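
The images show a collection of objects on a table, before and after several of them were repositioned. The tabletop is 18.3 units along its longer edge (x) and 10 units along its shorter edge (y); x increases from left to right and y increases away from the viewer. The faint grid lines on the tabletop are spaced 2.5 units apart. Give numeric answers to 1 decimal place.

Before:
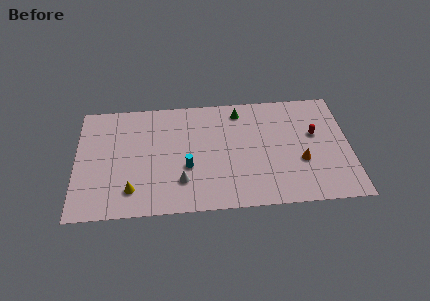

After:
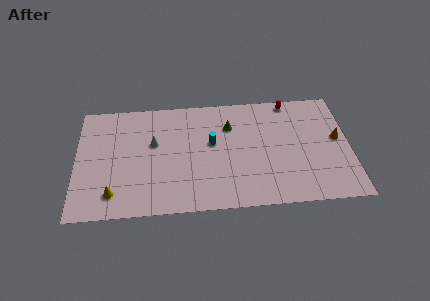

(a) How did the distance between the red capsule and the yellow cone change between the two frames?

+1.0

They were about 12.9 units apart before and 13.9 after — 1.0 units further apart.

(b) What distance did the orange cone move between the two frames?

3.1

The orange cone moved from about (15.0, 3.7) to (17.5, 5.5), a distance of √(2.5² + 1.8²) ≈ 3.1.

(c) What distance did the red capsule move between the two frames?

3.5

From (16.0, 6.0) to (14.4, 9.1), the red capsule covered √(1.6² + 3.1²) ≈ 3.5 units.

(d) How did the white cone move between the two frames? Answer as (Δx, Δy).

(-1.8, 3.5)

The white cone was at about (7.0, 2.6) and moved to about (5.2, 6.1).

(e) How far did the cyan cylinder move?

2.6

The cyan cylinder moved from about (7.4, 3.8) to (9.1, 5.8), a distance of √(1.7² + 2.0²) ≈ 2.6.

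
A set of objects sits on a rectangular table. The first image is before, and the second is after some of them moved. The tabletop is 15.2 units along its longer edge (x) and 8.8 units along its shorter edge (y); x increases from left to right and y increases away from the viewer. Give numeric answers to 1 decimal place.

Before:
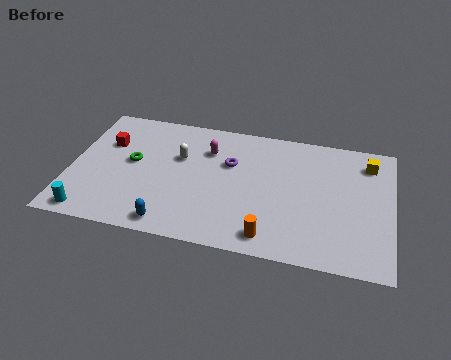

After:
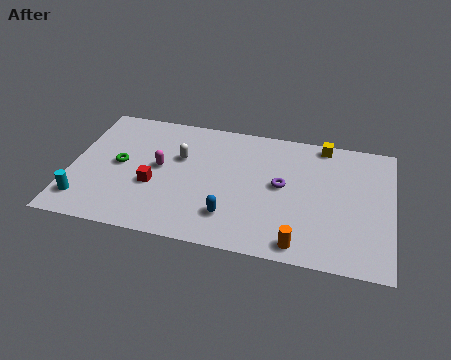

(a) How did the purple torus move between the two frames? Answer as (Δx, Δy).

(2.5, -1.0)

The purple torus started near (7.5, 5.7) and ended near (10.0, 4.7).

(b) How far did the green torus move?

0.7

The green torus was near (2.9, 4.8) before and (2.3, 4.5) after, so it travelled √(0.6² + 0.3²) ≈ 0.7 units.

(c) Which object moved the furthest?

the red cube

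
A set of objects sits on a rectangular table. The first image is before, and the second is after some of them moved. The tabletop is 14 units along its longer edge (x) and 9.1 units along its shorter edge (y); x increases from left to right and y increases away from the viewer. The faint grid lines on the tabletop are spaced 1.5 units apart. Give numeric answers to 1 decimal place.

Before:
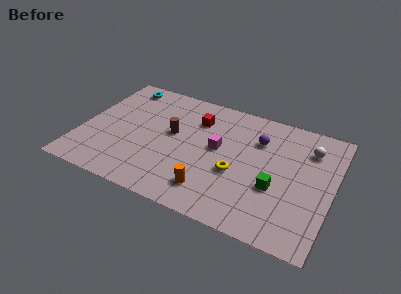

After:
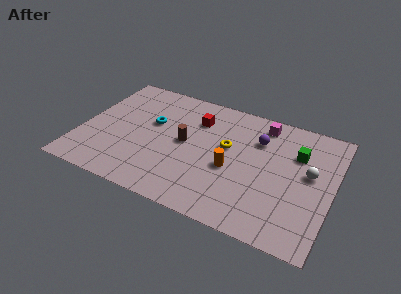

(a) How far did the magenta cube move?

3.6

The magenta cube was near (7.6, 5.0) before and (9.8, 7.8) after, so it travelled √(2.2² + 2.8²) ≈ 3.6 units.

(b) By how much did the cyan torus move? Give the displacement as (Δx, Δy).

(2.1, -2.4)

From the two frames, the cyan torus sits at roughly (1.7, 7.9) before and (3.8, 5.5) after.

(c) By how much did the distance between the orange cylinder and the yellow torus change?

-0.6

The distance was about 2.2 in the first image and 1.6 in the second, so they moved 0.6 units closer together.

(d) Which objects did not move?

the purple sphere and the red cube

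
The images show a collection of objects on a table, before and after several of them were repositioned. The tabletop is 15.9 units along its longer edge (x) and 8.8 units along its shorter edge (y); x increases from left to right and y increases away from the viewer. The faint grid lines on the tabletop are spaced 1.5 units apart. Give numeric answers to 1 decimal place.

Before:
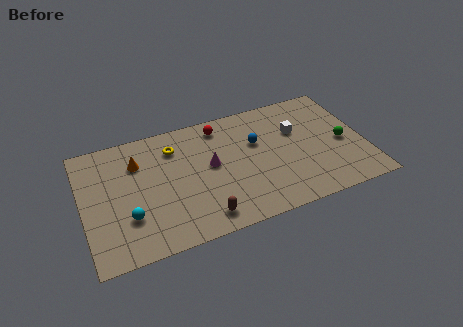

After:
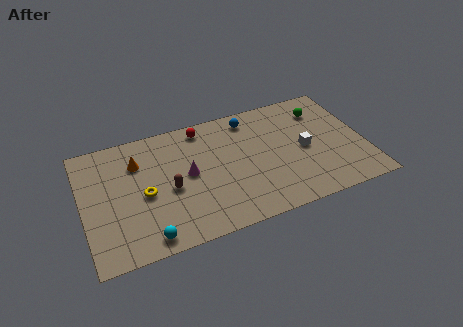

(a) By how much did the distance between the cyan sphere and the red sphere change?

+0.3

They were about 7.4 units apart before and 7.7 after — 0.3 units further apart.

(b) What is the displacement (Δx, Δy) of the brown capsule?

(-1.6, 2.6)

The brown capsule started near (6.4, 1.3) and ended near (4.8, 3.9).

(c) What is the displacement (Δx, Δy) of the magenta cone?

(-1.3, -0.2)

The magenta cone was at about (7.2, 4.8) and moved to about (5.9, 4.6).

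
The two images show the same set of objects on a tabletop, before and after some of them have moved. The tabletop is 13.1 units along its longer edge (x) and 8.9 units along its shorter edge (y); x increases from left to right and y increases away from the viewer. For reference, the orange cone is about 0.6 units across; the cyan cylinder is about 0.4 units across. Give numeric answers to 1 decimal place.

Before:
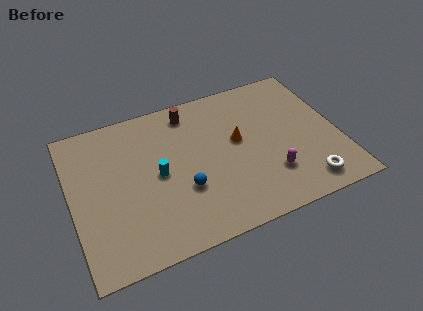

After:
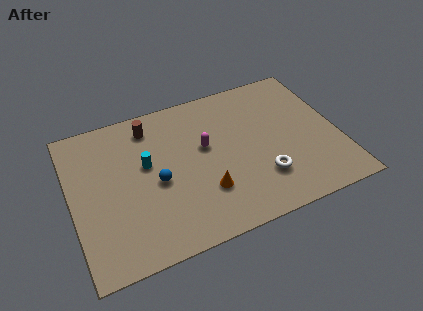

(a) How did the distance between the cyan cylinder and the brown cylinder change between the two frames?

-1.5

The distance was about 3.7 in the first image and 2.2 in the second, so they moved 1.5 units closer together.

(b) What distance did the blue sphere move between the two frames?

1.5

From (5.3, 3.1) to (4.1, 4.0), the blue sphere covered √(1.2² + 0.9²) ≈ 1.5 units.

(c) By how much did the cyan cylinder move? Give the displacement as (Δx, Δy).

(-0.5, 0.8)

The cyan cylinder started near (4.2, 4.4) and ended near (3.7, 5.2).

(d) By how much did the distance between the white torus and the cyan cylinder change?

-1.5

They were about 7.6 units apart before and 6.1 after — 1.5 units closer together.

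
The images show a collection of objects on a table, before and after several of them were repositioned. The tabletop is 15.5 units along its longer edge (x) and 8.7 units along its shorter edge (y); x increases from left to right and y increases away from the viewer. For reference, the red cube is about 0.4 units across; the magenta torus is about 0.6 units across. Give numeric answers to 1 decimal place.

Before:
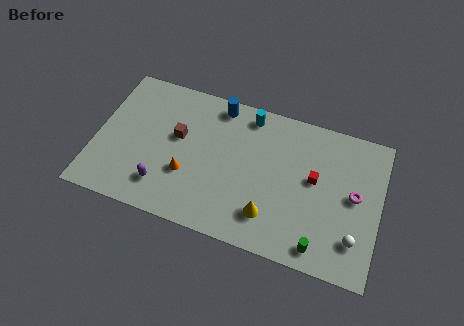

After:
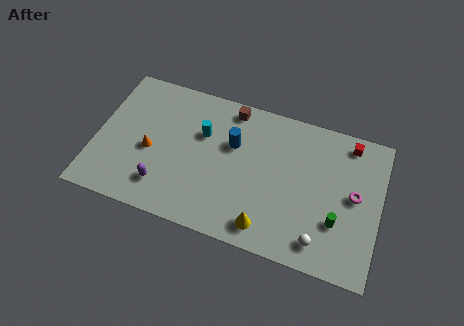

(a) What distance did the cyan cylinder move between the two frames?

3.1

The cyan cylinder moved from about (8.1, 7.6) to (5.7, 5.7), a distance of √(2.4² + 1.9²) ≈ 3.1.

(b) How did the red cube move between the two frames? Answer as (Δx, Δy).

(1.7, 2.7)

The red cube started near (11.9, 4.9) and ended near (13.6, 7.6).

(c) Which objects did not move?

the purple capsule and the magenta torus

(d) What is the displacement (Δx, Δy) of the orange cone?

(-2.1, 0.8)

The orange cone was at about (5.1, 3.0) and moved to about (3.0, 3.8).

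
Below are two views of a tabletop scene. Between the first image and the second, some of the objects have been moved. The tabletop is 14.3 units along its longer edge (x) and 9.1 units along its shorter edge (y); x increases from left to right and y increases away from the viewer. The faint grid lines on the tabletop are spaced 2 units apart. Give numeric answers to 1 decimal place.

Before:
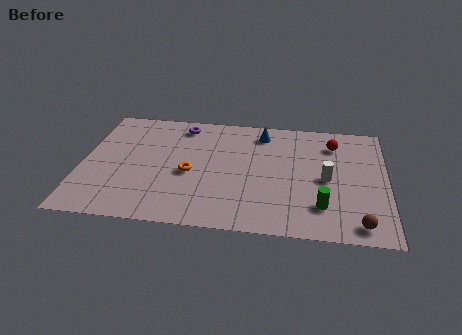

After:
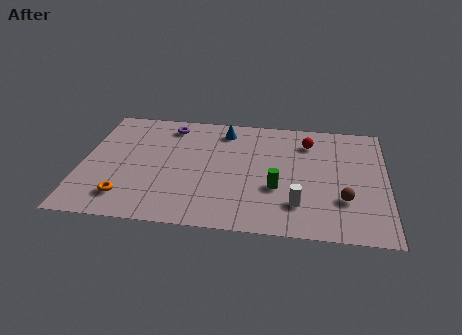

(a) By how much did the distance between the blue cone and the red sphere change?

+0.6

The distance was about 3.4 in the first image and 4.0 in the second, so they moved 0.6 units further apart.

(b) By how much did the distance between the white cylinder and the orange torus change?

+1.6

Before: roughly 6.4 units apart; after: 8.0. That's 1.6 units further apart.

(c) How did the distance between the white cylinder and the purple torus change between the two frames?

+0.6

Before: roughly 7.7 units apart; after: 8.3. That's 0.6 units further apart.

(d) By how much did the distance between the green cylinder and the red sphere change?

-0.9

They were about 4.9 units apart before and 4.0 after — 0.9 units closer together.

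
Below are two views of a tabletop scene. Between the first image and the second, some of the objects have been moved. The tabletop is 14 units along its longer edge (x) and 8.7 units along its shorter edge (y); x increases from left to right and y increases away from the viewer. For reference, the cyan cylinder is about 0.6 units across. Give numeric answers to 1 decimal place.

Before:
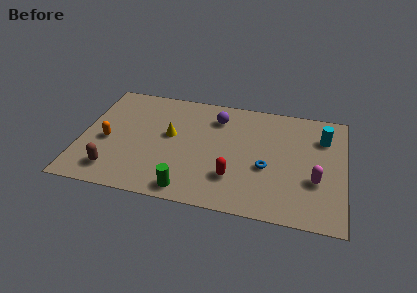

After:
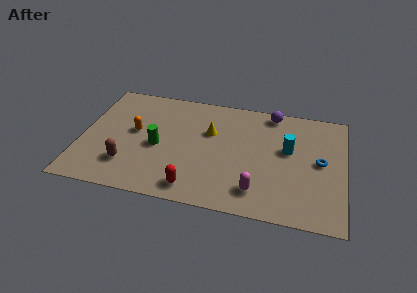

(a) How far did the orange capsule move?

1.7

The orange capsule moved from about (1.4, 3.8) to (2.8, 4.8), a distance of √(1.4² + 1.0²) ≈ 1.7.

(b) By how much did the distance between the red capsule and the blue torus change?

+5.3

They were about 2.0 units apart before and 7.3 after — 5.3 units further apart.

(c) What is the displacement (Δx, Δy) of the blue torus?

(2.8, 1.0)

The blue torus was at about (9.9, 3.5) and moved to about (12.7, 4.5).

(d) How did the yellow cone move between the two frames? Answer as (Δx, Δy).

(2.1, 0.7)

The yellow cone started near (4.7, 4.9) and ended near (6.8, 5.6).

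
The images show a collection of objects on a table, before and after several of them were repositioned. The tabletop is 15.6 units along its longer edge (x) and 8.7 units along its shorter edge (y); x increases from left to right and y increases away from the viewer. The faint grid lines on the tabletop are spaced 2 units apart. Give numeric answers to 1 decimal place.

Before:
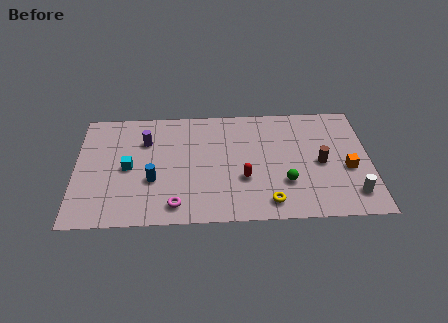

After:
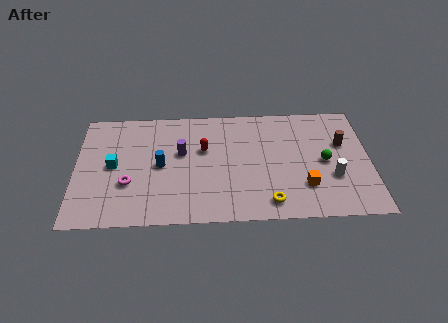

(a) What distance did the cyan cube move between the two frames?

0.8

The cyan cube moved from about (2.8, 4.2) to (2.0, 4.4), a distance of √(0.8² + 0.2²) ≈ 0.8.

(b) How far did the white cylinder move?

1.6

The white cylinder moved from about (14.6, 1.7) to (13.6, 3.0), a distance of √(1.0² + 1.3²) ≈ 1.6.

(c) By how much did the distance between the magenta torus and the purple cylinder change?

-1.6

The distance was about 5.2 in the first image and 3.6 in the second, so they moved 1.6 units closer together.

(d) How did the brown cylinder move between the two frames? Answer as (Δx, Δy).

(1.2, 1.4)

The brown cylinder started near (13.0, 4.1) and ended near (14.2, 5.5).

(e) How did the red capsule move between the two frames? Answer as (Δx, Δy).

(-2.1, 2.3)

The red capsule started near (8.9, 3.1) and ended near (6.8, 5.4).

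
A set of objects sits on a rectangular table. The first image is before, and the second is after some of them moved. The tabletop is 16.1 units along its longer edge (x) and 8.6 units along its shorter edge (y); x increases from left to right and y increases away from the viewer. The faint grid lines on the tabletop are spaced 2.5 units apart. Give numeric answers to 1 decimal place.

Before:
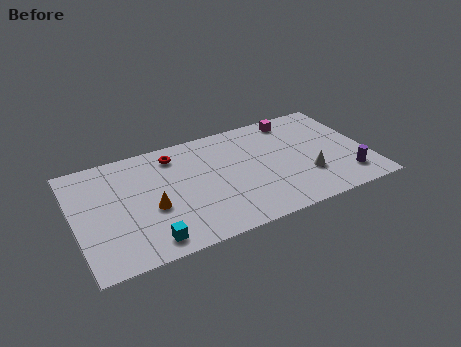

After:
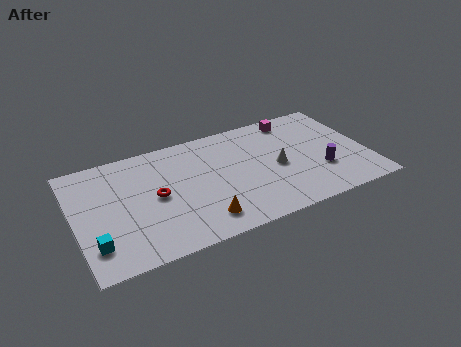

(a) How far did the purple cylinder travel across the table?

1.6

The purple cylinder moved from about (14.7, 1.8) to (13.4, 2.8), a distance of √(1.3² + 1.0²) ≈ 1.6.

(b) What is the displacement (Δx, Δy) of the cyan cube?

(-2.8, 0.8)

The cyan cube started near (3.7, 1.2) and ended near (0.9, 2.0).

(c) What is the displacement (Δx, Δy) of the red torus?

(-1.3, -2.8)

The red torus was at about (5.7, 7.1) and moved to about (4.4, 4.3).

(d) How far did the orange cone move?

3.1

The orange cone moved from about (4.1, 3.5) to (6.6, 1.6), a distance of √(2.5² + 1.9²) ≈ 3.1.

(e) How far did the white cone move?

2.0

The white cone moved from about (12.6, 2.7) to (11.1, 4.0), a distance of √(1.5² + 1.3²) ≈ 2.0.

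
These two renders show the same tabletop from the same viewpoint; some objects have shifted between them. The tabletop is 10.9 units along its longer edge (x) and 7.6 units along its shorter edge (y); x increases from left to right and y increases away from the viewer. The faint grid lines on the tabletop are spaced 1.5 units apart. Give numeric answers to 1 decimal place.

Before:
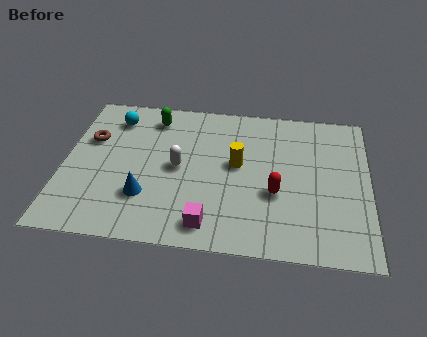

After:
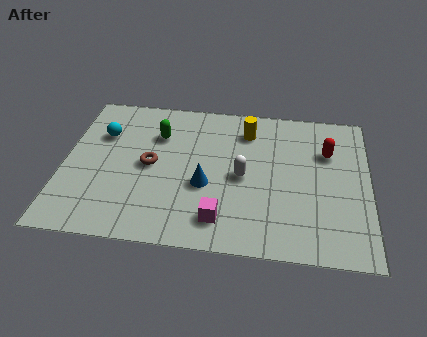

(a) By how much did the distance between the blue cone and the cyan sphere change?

+0.3

They were about 4.1 units apart before and 4.4 after — 0.3 units further apart.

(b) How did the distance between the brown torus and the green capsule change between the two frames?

-1.0

The distance was about 2.6 in the first image and 1.6 in the second, so they moved 1.0 units closer together.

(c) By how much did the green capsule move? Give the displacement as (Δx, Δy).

(0.2, -0.9)

The green capsule started near (3.1, 6.3) and ended near (3.3, 5.4).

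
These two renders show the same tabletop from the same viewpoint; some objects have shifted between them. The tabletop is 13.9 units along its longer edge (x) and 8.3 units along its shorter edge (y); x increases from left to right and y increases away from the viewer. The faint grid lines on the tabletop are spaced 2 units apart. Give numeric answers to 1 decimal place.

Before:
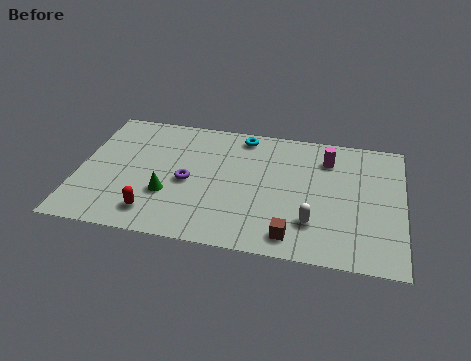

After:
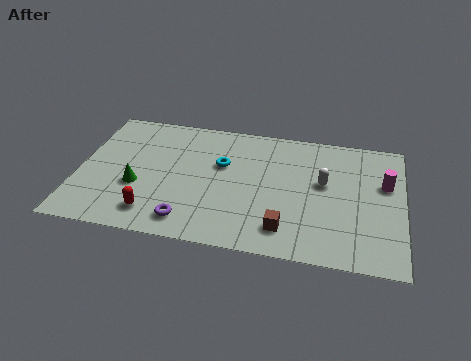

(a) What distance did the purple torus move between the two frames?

2.5

From (4.7, 3.8) to (4.9, 1.3), the purple torus covered √(0.2² + 2.5²) ≈ 2.5 units.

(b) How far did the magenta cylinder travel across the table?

2.8

The magenta cylinder moved from about (10.6, 6.4) to (13.1, 5.2), a distance of √(2.5² + 1.2²) ≈ 2.8.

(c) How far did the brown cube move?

0.5

From (9.3, 1.2) to (9.0, 1.6), the brown cube covered √(0.3² + 0.4²) ≈ 0.5 units.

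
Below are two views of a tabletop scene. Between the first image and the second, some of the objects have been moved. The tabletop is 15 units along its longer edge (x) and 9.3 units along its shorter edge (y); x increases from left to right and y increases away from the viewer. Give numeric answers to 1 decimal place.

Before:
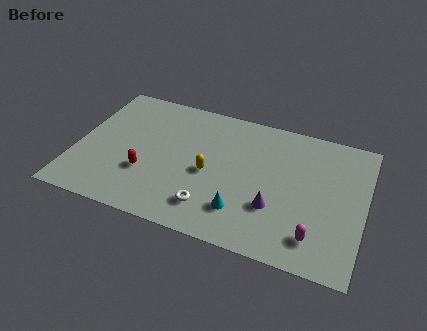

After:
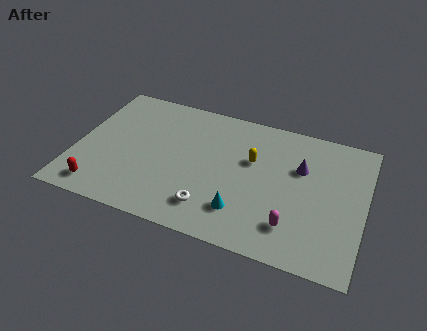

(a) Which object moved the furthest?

the purple cone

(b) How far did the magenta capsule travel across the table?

1.2

From (12.7, 1.8) to (11.5, 2.1), the magenta capsule covered √(1.2² + 0.3²) ≈ 1.2 units.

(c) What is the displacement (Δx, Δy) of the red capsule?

(-2.2, -1.8)

The red capsule was at about (3.8, 3.1) and moved to about (1.6, 1.3).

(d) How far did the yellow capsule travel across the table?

2.6

From (7.0, 4.2) to (9.1, 5.8), the yellow capsule covered √(2.1² + 1.6²) ≈ 2.6 units.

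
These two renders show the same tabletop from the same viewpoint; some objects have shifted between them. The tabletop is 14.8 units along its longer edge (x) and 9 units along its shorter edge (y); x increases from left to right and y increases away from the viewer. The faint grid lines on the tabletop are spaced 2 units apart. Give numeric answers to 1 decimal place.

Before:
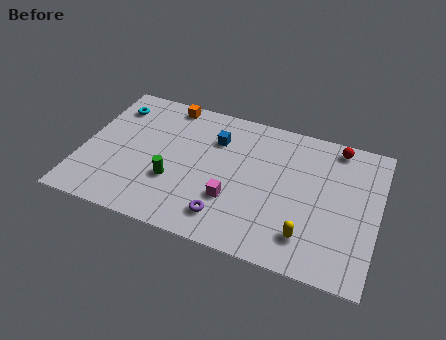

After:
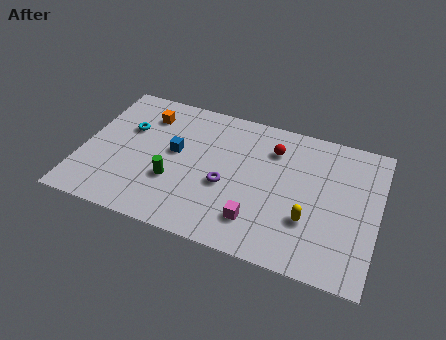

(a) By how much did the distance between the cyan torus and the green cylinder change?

-1.6

Before: roughly 5.3 units apart; after: 3.7. That's 1.6 units closer together.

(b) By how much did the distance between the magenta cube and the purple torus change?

+1.2

They were about 1.2 units apart before and 2.4 after — 1.2 units further apart.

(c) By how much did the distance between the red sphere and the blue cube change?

-1.1

The distance was about 6.2 in the first image and 5.1 in the second, so they moved 1.1 units closer together.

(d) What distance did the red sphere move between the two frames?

3.3

The red sphere moved from about (12.5, 8.0) to (9.4, 6.8), a distance of √(3.1² + 1.2²) ≈ 3.3.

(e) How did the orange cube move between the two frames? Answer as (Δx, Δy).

(-1.0, -1.1)

The orange cube was at about (3.9, 8.1) and moved to about (2.9, 7.0).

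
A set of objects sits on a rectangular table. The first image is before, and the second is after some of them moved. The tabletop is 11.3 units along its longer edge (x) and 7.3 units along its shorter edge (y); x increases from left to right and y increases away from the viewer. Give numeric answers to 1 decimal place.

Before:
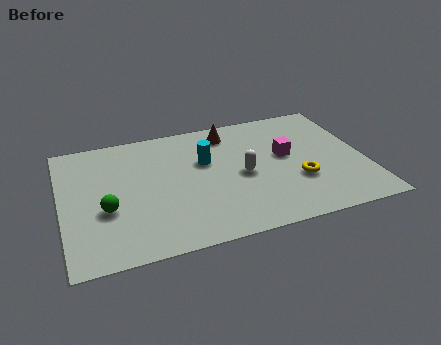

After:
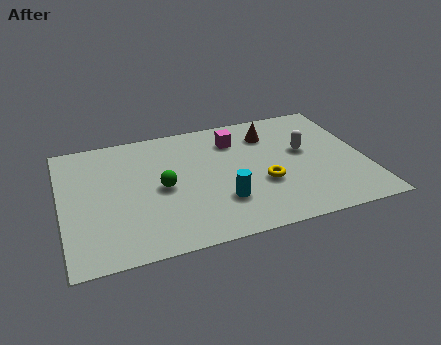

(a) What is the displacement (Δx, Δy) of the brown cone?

(1.5, -0.5)

The brown cone was at about (6.4, 6.1) and moved to about (7.9, 5.6).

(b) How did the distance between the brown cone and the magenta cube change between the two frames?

-1.5

Before: roughly 2.8 units apart; after: 1.3. That's 1.5 units closer together.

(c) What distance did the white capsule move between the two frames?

2.5

The white capsule was near (6.7, 3.4) before and (9.1, 4.2) after, so it travelled √(2.4² + 0.8²) ≈ 2.5 units.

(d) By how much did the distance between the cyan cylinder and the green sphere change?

-1.7

The distance was about 4.2 in the first image and 2.5 in the second, so they moved 1.7 units closer together.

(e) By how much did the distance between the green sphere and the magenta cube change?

-3.3

They were about 6.9 units apart before and 3.6 after — 3.3 units closer together.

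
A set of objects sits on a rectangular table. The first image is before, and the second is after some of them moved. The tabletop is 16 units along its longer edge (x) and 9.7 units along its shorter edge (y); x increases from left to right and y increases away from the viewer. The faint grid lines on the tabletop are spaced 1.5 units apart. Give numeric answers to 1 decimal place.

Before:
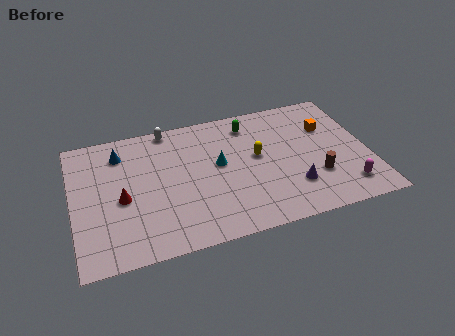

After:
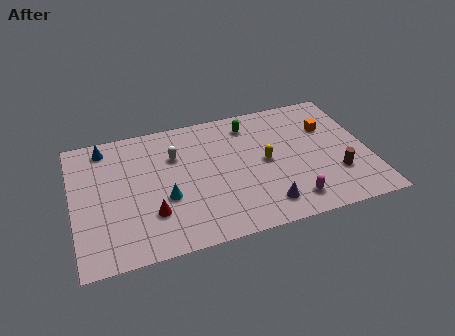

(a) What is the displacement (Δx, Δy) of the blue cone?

(-0.8, 0.7)

The blue cone was at about (2.7, 7.7) and moved to about (1.9, 8.4).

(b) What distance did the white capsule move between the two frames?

2.2

The white capsule moved from about (5.4, 8.9) to (5.6, 6.7), a distance of √(0.2² + 2.2²) ≈ 2.2.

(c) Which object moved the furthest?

the cyan cone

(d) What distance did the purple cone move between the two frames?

1.8

From (11.7, 2.6) to (10.1, 1.7), the purple cone covered √(1.6² + 0.9²) ≈ 1.8 units.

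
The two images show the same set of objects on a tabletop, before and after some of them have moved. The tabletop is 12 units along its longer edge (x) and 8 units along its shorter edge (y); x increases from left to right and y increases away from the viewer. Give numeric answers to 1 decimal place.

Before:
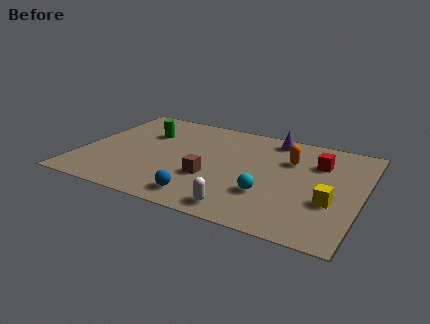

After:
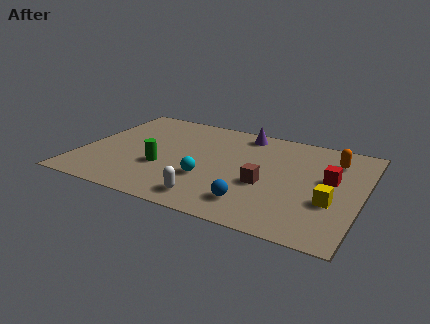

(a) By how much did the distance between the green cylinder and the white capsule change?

-3.7

The distance was about 6.6 in the first image and 2.9 in the second, so they moved 3.7 units closer together.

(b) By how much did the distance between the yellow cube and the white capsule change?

+1.2

They were about 4.0 units apart before and 5.2 after — 1.2 units further apart.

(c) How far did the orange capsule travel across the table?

1.9

The orange capsule moved from about (8.8, 5.5) to (10.6, 6.2), a distance of √(1.8² + 0.7²) ≈ 1.9.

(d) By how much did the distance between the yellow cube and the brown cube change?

-2.3

They were about 5.1 units apart before and 2.8 after — 2.3 units closer together.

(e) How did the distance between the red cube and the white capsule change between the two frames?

+0.4

They were about 5.4 units apart before and 5.8 after — 0.4 units further apart.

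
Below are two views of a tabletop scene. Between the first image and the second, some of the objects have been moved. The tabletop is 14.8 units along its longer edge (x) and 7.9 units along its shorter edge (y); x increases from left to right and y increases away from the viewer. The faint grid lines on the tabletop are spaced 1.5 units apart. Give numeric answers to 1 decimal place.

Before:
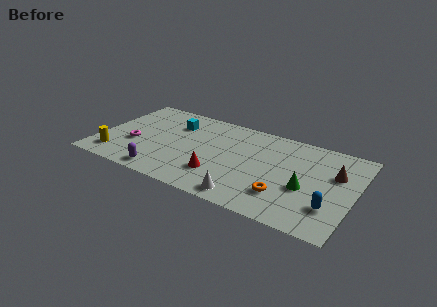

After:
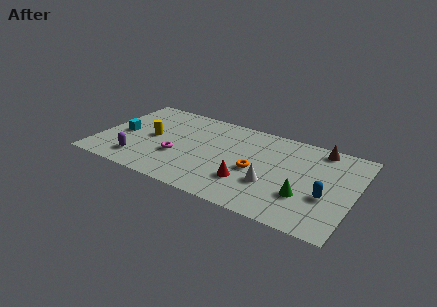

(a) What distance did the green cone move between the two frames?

0.7

From (12.1, 3.2) to (12.1, 2.5), the green cone covered √(0.0² + 0.7²) ≈ 0.7 units.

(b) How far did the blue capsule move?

0.9

The blue capsule moved from about (13.6, 2.2) to (13.3, 3.0), a distance of √(0.3² + 0.8²) ≈ 0.9.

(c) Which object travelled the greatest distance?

the cyan cube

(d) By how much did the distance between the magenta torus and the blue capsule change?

-2.9

They were about 11.5 units apart before and 8.6 after — 2.9 units closer together.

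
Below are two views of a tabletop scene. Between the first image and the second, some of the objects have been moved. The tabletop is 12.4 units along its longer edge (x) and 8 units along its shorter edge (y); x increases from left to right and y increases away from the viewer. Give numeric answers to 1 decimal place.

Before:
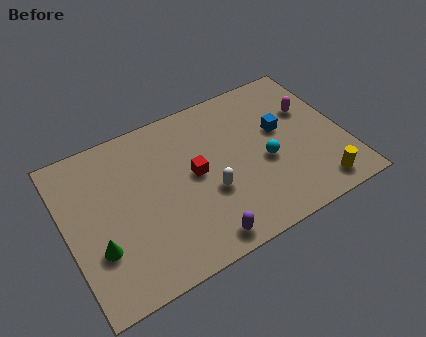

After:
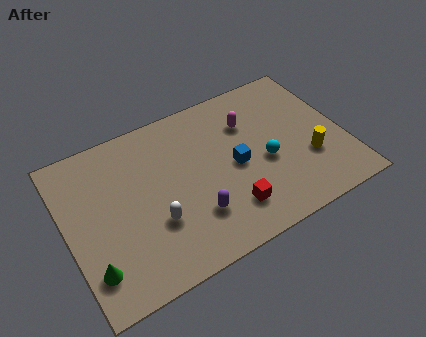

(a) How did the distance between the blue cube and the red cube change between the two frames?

-1.9

They were about 4.0 units apart before and 2.1 after — 1.9 units closer together.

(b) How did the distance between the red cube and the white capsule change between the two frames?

+2.0

Before: roughly 1.3 units apart; after: 3.3. That's 2.0 units further apart.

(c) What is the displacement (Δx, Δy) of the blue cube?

(-2.2, -0.9)

The blue cube was at about (9.7, 4.7) and moved to about (7.5, 3.8).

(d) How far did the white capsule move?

2.5

The white capsule was near (6.2, 3.0) before and (3.7, 2.7) after, so it travelled √(2.5² + 0.3²) ≈ 2.5 units.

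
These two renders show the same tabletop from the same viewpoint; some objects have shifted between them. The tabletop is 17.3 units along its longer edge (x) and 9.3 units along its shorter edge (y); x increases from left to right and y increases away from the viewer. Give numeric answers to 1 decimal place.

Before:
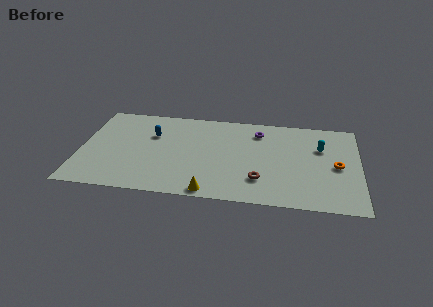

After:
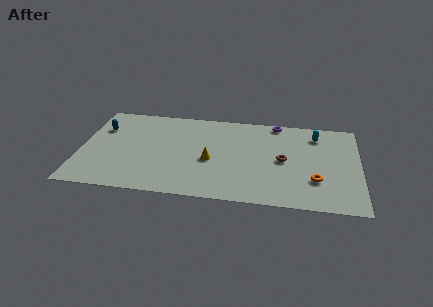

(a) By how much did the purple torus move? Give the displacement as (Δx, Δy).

(1.1, 1.1)

The purple torus was at about (11.0, 7.4) and moved to about (12.1, 8.5).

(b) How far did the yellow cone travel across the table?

3.2

The yellow cone was near (8.2, 0.8) before and (8.1, 4.0) after, so it travelled √(0.1² + 3.2²) ≈ 3.2 units.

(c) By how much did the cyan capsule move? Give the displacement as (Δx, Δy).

(-0.3, 1.3)

The cyan capsule started near (14.9, 6.2) and ended near (14.6, 7.5).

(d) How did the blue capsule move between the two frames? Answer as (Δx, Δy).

(-3.2, 0.3)

The blue capsule started near (4.4, 6.2) and ended near (1.2, 6.5).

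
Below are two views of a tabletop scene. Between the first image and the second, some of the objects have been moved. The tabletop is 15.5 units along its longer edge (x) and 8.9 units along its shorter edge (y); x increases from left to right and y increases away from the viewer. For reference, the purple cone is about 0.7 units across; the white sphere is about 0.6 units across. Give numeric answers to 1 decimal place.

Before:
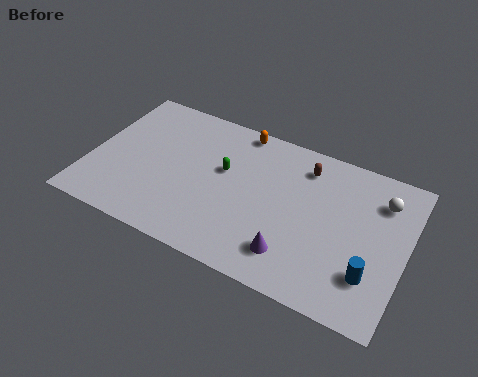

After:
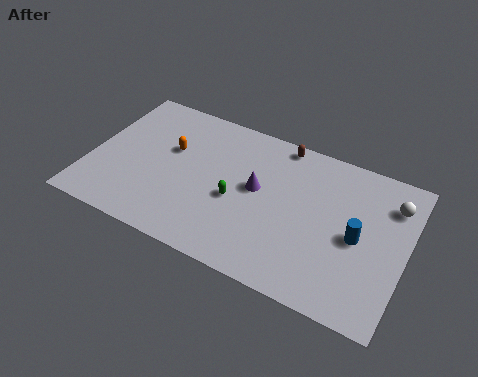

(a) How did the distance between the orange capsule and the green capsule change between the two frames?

+1.1

They were about 2.8 units apart before and 3.9 after — 1.1 units further apart.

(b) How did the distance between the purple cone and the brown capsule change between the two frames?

-2.0

Before: roughly 5.3 units apart; after: 3.3. That's 2.0 units closer together.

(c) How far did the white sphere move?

0.5

The white sphere was near (14.1, 6.8) before and (14.6, 6.8) after, so it travelled √(0.5² + 0.0²) ≈ 0.5 units.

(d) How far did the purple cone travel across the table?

3.7

The purple cone was near (10.3, 1.9) before and (8.2, 4.9) after, so it travelled √(2.1² + 3.0²) ≈ 3.7 units.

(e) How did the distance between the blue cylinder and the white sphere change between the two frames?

-1.4

Before: roughly 4.4 units apart; after: 3.0. That's 1.4 units closer together.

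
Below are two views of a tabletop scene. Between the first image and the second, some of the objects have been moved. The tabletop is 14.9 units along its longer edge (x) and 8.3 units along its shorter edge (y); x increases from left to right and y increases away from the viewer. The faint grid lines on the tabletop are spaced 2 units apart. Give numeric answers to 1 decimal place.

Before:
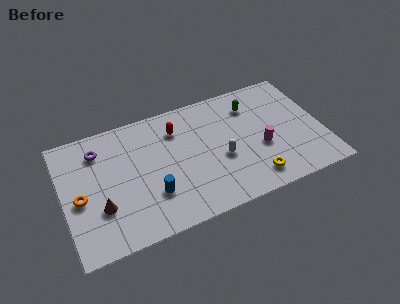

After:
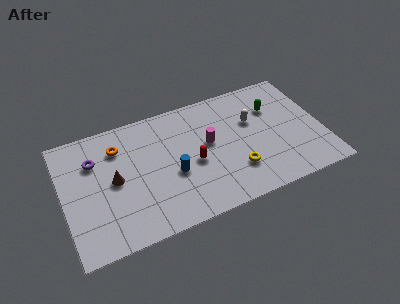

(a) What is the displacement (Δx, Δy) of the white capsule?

(2.0, 1.9)

The white capsule was at about (9.0, 3.4) and moved to about (11.0, 5.3).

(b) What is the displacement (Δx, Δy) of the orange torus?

(2.4, 2.6)

The orange torus was at about (0.9, 3.7) and moved to about (3.3, 6.3).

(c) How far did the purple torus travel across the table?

0.7

From (2.2, 6.5) to (1.9, 5.9), the purple torus covered √(0.3² + 0.6²) ≈ 0.7 units.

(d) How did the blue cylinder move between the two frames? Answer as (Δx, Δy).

(1.3, 0.9)

The blue cylinder was at about (4.9, 2.5) and moved to about (6.2, 3.4).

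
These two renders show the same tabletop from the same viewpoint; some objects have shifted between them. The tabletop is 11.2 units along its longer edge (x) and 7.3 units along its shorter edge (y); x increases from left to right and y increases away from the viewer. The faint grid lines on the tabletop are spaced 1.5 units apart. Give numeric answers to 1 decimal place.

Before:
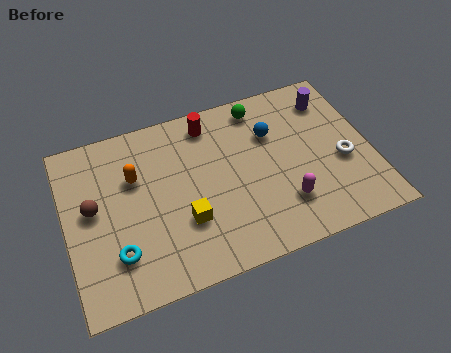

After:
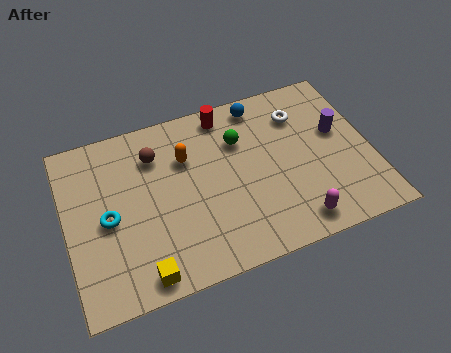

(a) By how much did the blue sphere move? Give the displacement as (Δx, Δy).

(-0.3, 1.4)

The blue sphere started near (7.7, 5.0) and ended near (7.4, 6.4).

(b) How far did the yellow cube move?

2.3

The yellow cube was near (4.2, 2.4) before and (2.5, 0.8) after, so it travelled √(1.7² + 1.6²) ≈ 2.3 units.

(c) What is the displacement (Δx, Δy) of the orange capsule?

(1.9, 0.2)

From the two frames, the orange capsule sits at roughly (2.6, 4.8) before and (4.5, 5.0) after.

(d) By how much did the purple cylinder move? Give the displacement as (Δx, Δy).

(0.1, -1.5)

The purple cylinder was at about (10.0, 5.8) and moved to about (10.1, 4.3).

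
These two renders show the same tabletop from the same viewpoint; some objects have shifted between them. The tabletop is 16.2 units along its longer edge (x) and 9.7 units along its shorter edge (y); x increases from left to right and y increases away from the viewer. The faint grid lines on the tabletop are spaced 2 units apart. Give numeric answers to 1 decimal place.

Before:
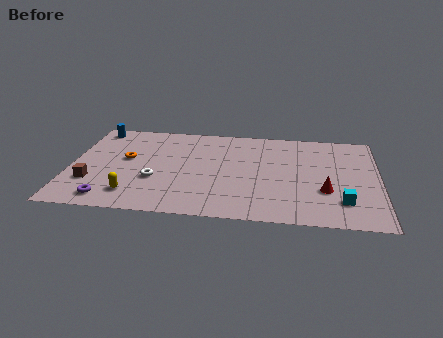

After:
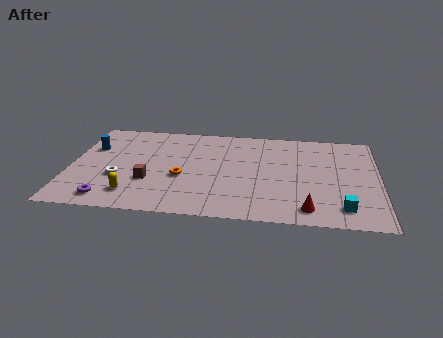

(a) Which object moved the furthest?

the orange torus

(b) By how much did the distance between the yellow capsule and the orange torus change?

-0.4

Before: roughly 3.6 units apart; after: 3.2. That's 0.4 units closer together.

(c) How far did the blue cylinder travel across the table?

2.1

From (1.1, 8.6) to (1.0, 6.5), the blue cylinder covered √(0.1² + 2.1²) ≈ 2.1 units.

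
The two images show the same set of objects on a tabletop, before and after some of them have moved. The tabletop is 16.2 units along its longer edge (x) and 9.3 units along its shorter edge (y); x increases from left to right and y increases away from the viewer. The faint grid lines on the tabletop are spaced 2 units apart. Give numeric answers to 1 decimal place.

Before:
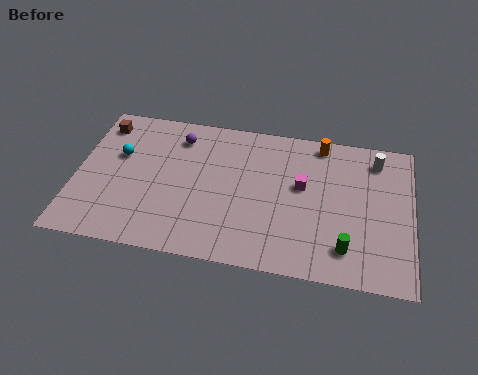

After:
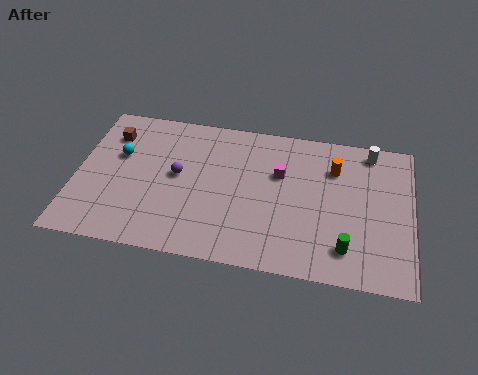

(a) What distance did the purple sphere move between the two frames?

2.5

The purple sphere was near (4.8, 7.5) before and (4.9, 5.0) after, so it travelled √(0.1² + 2.5²) ≈ 2.5 units.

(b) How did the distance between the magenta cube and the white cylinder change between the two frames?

+0.6

They were about 4.2 units apart before and 4.8 after — 0.6 units further apart.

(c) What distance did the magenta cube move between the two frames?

1.3

From (10.9, 5.4) to (9.8, 6.0), the magenta cube covered √(1.1² + 0.6²) ≈ 1.3 units.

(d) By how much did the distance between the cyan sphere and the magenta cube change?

-1.1

Before: roughly 8.9 units apart; after: 7.8. That's 1.1 units closer together.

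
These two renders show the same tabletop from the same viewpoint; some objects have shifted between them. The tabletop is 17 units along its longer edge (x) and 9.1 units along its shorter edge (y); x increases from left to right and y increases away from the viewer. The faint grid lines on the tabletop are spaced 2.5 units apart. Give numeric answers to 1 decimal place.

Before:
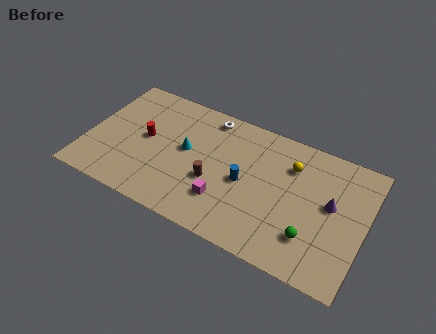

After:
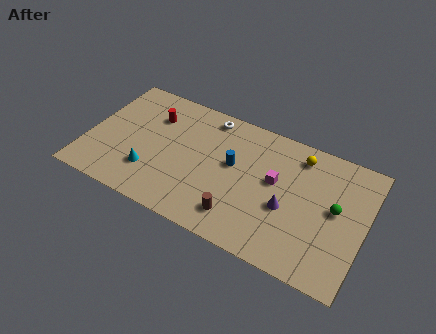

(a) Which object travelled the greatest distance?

the magenta cube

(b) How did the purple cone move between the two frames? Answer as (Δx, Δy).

(-2.5, -1.4)

The purple cone was at about (14.9, 5.1) and moved to about (12.4, 3.7).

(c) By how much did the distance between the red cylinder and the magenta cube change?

+2.2

The distance was about 5.7 in the first image and 7.9 in the second, so they moved 2.2 units further apart.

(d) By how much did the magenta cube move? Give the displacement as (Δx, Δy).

(2.8, 2.7)

From the two frames, the magenta cube sits at roughly (8.7, 2.5) before and (11.5, 5.2) after.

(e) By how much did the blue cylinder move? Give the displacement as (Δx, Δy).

(-0.8, 0.9)

From the two frames, the blue cylinder sits at roughly (9.7, 4.3) before and (8.9, 5.2) after.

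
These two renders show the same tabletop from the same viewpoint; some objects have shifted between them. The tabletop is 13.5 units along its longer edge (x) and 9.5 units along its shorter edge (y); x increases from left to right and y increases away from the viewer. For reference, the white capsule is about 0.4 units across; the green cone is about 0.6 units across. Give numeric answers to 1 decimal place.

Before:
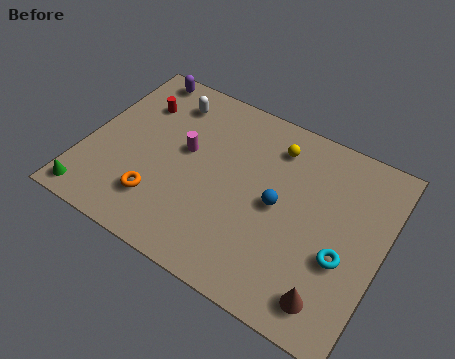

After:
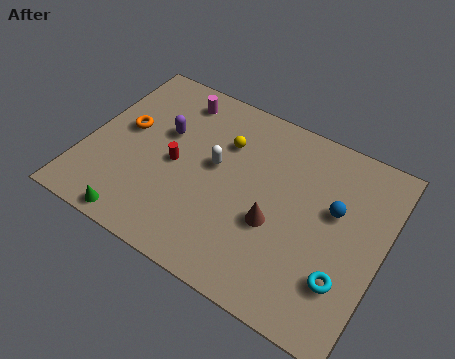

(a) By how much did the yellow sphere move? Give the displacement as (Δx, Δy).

(-2.2, -0.9)

From the two frames, the yellow sphere sits at roughly (8.2, 7.6) before and (6.0, 6.7) after.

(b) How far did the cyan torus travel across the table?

1.0

From (11.9, 3.6) to (12.1, 2.6), the cyan torus covered √(0.2² + 1.0²) ≈ 1.0 units.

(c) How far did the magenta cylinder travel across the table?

2.8

The magenta cylinder moved from about (4.4, 5.4) to (3.5, 8.0), a distance of √(0.9² + 2.6²) ≈ 2.8.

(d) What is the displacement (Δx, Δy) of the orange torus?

(-2.1, 3.0)

From the two frames, the orange torus sits at roughly (3.7, 2.3) before and (1.6, 5.3) after.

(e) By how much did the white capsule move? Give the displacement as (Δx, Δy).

(2.6, -2.4)

The white capsule started near (3.2, 7.7) and ended near (5.8, 5.3).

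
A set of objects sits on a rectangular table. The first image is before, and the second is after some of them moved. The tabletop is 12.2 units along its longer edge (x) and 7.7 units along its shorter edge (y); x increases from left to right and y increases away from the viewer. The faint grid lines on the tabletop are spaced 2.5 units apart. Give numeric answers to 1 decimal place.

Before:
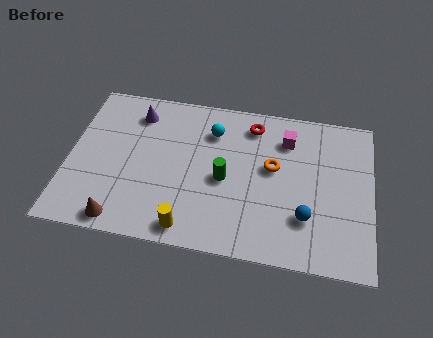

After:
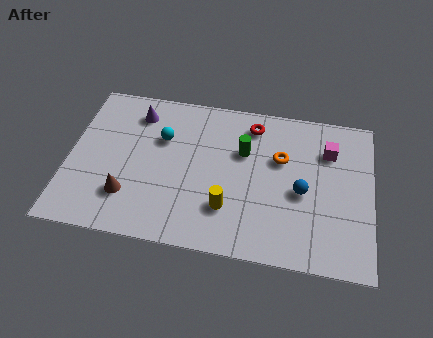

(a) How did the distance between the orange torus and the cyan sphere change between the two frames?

+1.9

Before: roughly 2.9 units apart; after: 4.8. That's 1.9 units further apart.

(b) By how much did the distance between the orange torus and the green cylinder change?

-0.6

They were about 2.1 units apart before and 1.5 after — 0.6 units closer together.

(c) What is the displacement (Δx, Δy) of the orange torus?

(0.3, 0.5)

From the two frames, the orange torus sits at roughly (8.2, 4.4) before and (8.5, 4.9) after.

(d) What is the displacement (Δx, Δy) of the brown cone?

(0.2, 1.2)

The brown cone started near (2.3, 0.8) and ended near (2.5, 2.0).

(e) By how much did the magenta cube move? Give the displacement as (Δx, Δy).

(1.7, -0.3)

The magenta cube started near (8.7, 5.9) and ended near (10.4, 5.6).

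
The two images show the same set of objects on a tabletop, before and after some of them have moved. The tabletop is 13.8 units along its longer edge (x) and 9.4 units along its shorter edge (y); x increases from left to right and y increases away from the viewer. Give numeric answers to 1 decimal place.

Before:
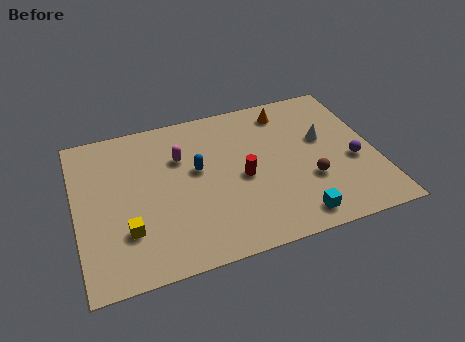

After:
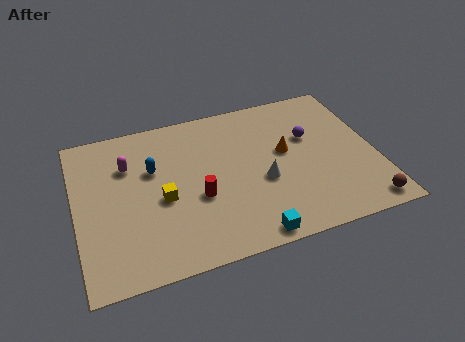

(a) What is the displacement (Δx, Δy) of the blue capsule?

(-2.0, 0.6)

The blue capsule was at about (5.6, 5.4) and moved to about (3.6, 6.0).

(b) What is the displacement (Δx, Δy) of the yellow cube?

(1.7, 1.4)

The yellow cube started near (2.2, 2.7) and ended near (3.9, 4.1).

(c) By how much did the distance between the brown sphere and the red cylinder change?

+4.7

Before: roughly 3.2 units apart; after: 7.9. That's 4.7 units further apart.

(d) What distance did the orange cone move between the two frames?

2.6

From (10.0, 7.9) to (9.7, 5.3), the orange cone covered √(0.3² + 2.6²) ≈ 2.6 units.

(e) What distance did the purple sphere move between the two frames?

2.8

The purple sphere moved from about (12.7, 3.8) to (10.9, 5.9), a distance of √(1.8² + 2.1²) ≈ 2.8.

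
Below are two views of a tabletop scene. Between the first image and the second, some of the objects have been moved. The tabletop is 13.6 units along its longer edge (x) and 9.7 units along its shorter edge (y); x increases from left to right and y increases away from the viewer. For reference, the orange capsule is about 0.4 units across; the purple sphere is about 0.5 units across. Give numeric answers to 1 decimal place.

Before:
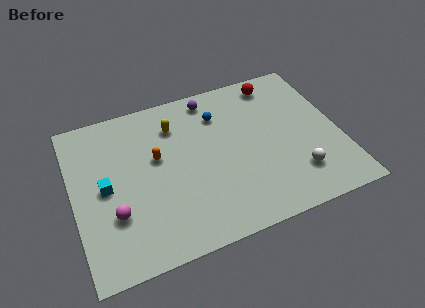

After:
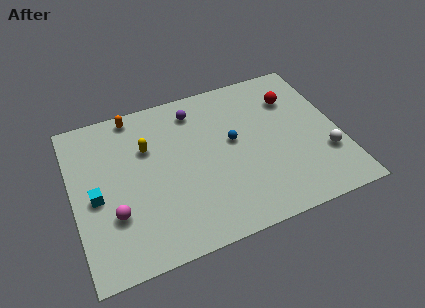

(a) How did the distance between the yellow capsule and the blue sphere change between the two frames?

+2.1

The distance was about 2.3 in the first image and 4.4 in the second, so they moved 2.1 units further apart.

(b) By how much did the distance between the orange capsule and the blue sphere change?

+2.1

The distance was about 3.8 in the first image and 5.9 in the second, so they moved 2.1 units further apart.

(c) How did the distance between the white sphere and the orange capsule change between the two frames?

+3.4

The distance was about 7.6 in the first image and 11.0 in the second, so they moved 3.4 units further apart.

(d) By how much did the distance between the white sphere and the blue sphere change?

-0.9

They were about 6.0 units apart before and 5.1 after — 0.9 units closer together.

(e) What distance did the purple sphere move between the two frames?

1.0

The purple sphere was near (7.4, 8.5) before and (6.5, 8.0) after, so it travelled √(0.9² + 0.5²) ≈ 1.0 units.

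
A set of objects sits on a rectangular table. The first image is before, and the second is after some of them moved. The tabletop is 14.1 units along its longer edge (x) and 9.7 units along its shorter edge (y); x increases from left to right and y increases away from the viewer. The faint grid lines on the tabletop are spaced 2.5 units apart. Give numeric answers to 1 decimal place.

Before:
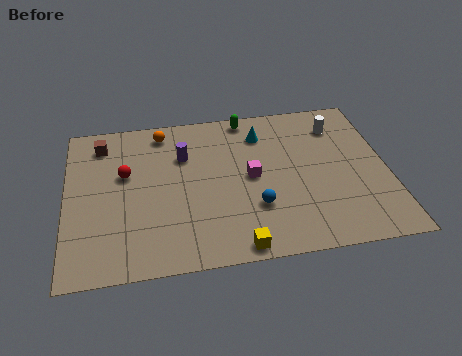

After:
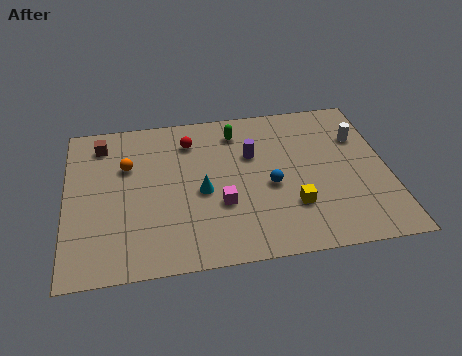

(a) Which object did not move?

the brown cube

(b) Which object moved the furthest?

the cyan cone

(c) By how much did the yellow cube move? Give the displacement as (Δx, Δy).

(2.5, 2.0)

The yellow cube started near (7.3, 0.8) and ended near (9.8, 2.8).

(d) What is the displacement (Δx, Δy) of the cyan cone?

(-2.8, -3.3)

From the two frames, the cyan cone sits at roughly (8.7, 7.6) before and (5.9, 4.3) after.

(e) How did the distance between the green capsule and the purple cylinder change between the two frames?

-1.9

Before: roughly 3.6 units apart; after: 1.7. That's 1.9 units closer together.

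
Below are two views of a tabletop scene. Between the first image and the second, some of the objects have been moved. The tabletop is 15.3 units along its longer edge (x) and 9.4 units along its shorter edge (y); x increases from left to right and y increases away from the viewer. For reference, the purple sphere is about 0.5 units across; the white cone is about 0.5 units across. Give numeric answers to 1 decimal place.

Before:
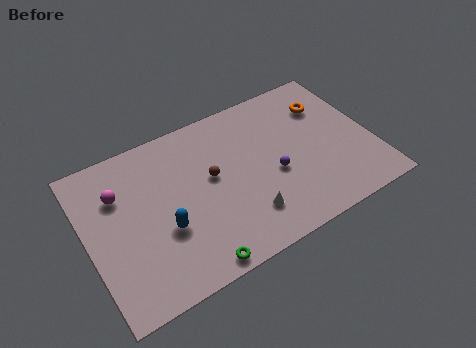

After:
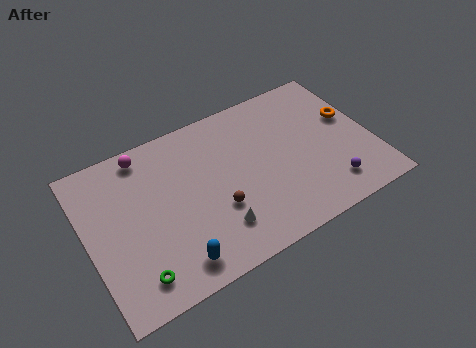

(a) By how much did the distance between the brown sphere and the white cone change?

-2.3

They were about 3.4 units apart before and 1.1 after — 2.3 units closer together.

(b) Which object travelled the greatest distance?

the purple sphere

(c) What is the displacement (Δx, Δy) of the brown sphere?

(0.0, -2.0)

The brown sphere was at about (6.7, 5.3) and moved to about (6.7, 3.3).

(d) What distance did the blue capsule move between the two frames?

2.1

The blue capsule was near (3.9, 3.5) before and (4.1, 1.4) after, so it travelled √(0.2² + 2.1²) ≈ 2.1 units.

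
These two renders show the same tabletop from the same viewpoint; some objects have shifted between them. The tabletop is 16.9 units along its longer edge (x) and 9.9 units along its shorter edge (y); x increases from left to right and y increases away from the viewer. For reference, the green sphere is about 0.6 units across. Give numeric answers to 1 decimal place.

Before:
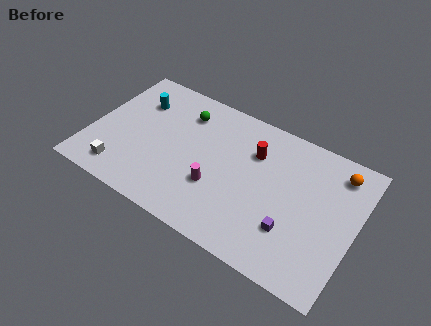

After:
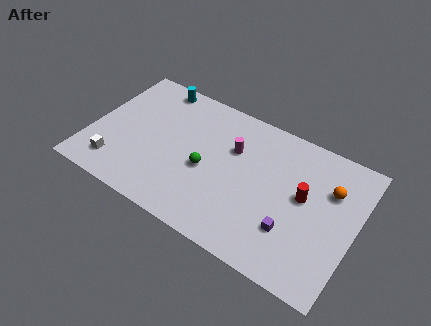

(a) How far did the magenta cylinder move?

3.3

From (8.3, 3.4) to (8.9, 6.6), the magenta cylinder covered √(0.6² + 3.2²) ≈ 3.3 units.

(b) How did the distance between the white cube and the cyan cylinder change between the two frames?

+1.5

They were about 5.6 units apart before and 7.1 after — 1.5 units further apart.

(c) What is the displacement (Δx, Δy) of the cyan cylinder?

(0.9, 1.7)

The cyan cylinder started near (2.5, 7.2) and ended near (3.4, 8.9).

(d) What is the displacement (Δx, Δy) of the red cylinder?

(3.4, -1.5)

The red cylinder started near (10.2, 7.0) and ended near (13.6, 5.5).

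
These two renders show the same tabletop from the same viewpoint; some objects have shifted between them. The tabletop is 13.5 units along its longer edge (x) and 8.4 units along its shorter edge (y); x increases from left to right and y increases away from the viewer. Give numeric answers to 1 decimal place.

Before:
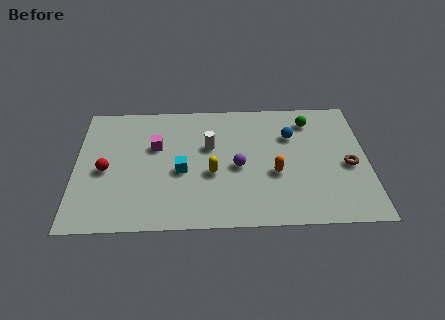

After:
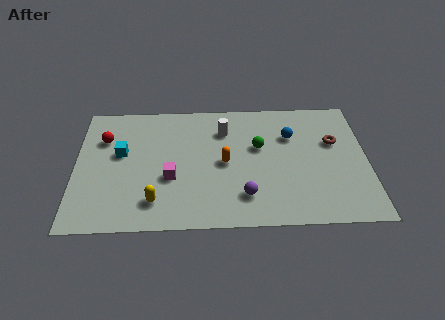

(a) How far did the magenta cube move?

2.2

The magenta cube moved from about (3.7, 5.3) to (4.4, 3.2), a distance of √(0.7² + 2.1²) ≈ 2.2.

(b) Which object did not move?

the blue sphere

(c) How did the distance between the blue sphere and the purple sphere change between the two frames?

+1.3

The distance was about 3.2 in the first image and 4.5 in the second, so they moved 1.3 units further apart.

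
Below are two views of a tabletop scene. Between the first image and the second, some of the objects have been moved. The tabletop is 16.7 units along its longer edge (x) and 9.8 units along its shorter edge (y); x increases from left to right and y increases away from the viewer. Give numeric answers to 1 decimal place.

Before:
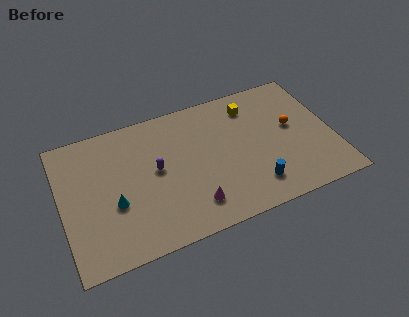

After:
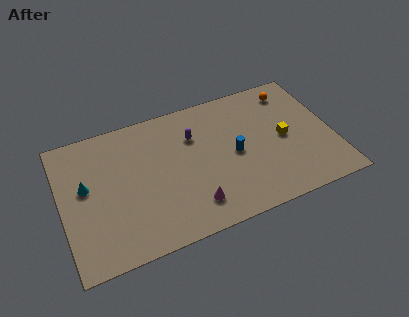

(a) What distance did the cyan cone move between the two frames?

2.4

From (3.1, 3.8) to (1.5, 5.6), the cyan cone covered √(1.6² + 1.8²) ≈ 2.4 units.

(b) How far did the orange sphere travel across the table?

2.7

The orange sphere moved from about (14.3, 5.5) to (14.6, 8.2), a distance of √(0.3² + 2.7²) ≈ 2.7.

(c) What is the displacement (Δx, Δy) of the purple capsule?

(2.5, 1.6)

From the two frames, the purple capsule sits at roughly (5.8, 5.3) before and (8.3, 6.9) after.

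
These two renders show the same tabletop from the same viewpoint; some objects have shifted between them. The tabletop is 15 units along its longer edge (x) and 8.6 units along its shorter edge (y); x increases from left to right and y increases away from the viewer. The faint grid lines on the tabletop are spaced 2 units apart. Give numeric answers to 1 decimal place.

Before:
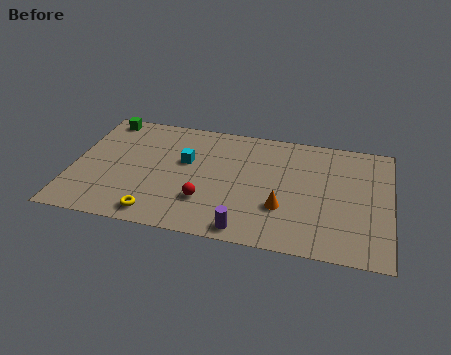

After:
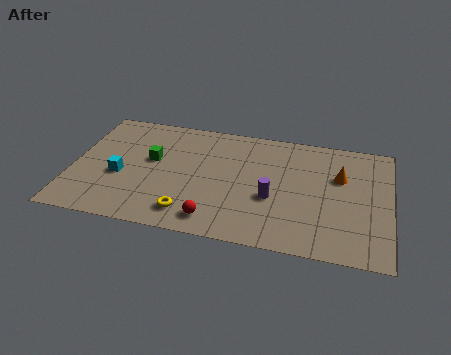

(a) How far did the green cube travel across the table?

3.7

From (1.2, 7.7) to (3.7, 5.0), the green cube covered √(2.5² + 2.7²) ≈ 3.7 units.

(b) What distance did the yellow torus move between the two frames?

1.6

The yellow torus was near (4.2, 1.1) before and (5.7, 1.5) after, so it travelled √(1.5² + 0.4²) ≈ 1.6 units.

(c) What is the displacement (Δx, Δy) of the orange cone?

(2.6, 2.8)

From the two frames, the orange cone sits at roughly (10.0, 2.8) before and (12.6, 5.6) after.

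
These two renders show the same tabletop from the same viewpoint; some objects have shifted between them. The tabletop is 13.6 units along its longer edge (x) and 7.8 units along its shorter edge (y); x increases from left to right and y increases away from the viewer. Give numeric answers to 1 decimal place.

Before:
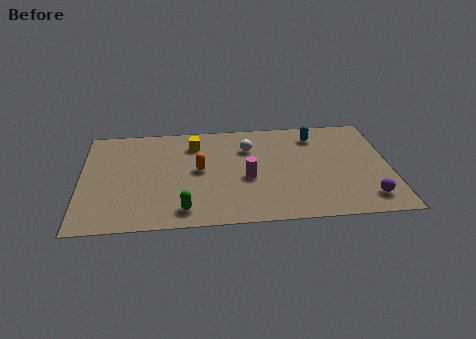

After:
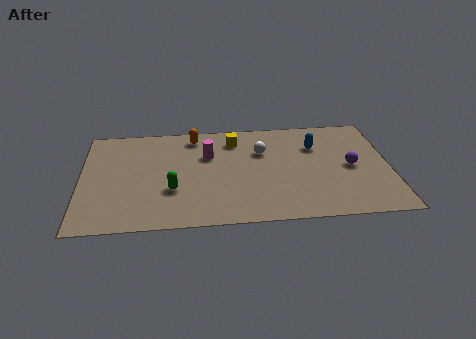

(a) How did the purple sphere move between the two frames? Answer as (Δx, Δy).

(-0.6, 2.4)

The purple sphere was at about (12.5, 1.4) and moved to about (11.9, 3.8).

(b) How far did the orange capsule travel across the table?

2.6

From (5.2, 4.1) to (5.0, 6.7), the orange capsule covered √(0.2² + 2.6²) ≈ 2.6 units.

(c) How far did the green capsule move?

1.6

The green capsule was near (4.5, 1.2) before and (4.0, 2.7) after, so it travelled √(0.5² + 1.5²) ≈ 1.6 units.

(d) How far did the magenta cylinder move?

2.5

The magenta cylinder was near (7.3, 3.3) before and (5.6, 5.2) after, so it travelled √(1.7² + 1.9²) ≈ 2.5 units.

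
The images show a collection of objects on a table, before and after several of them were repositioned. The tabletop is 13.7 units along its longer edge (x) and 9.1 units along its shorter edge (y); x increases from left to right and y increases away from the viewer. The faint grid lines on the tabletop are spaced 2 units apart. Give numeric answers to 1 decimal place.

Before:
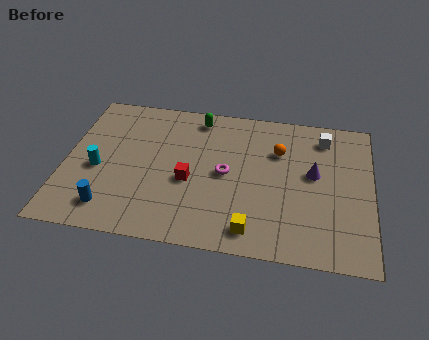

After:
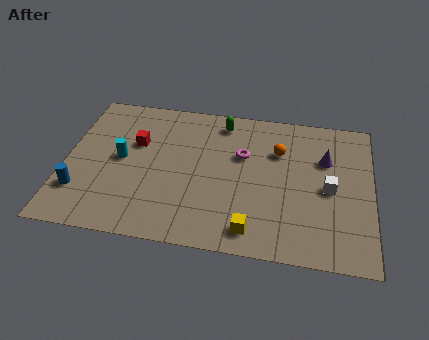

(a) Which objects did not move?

the yellow cube and the orange sphere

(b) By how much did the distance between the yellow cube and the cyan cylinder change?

-0.6

The distance was about 7.5 in the first image and 6.9 in the second, so they moved 0.6 units closer together.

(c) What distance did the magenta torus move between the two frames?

1.5

The magenta torus was near (7.2, 4.5) before and (7.9, 5.8) after, so it travelled √(0.7² + 1.3²) ≈ 1.5 units.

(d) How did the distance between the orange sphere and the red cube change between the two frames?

+1.8

The distance was about 4.6 in the first image and 6.4 in the second, so they moved 1.8 units further apart.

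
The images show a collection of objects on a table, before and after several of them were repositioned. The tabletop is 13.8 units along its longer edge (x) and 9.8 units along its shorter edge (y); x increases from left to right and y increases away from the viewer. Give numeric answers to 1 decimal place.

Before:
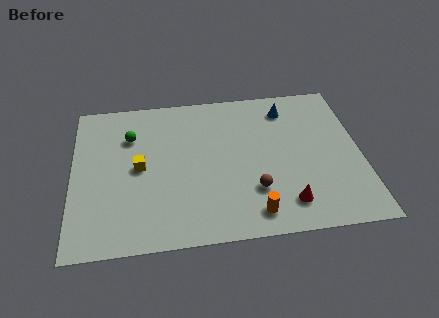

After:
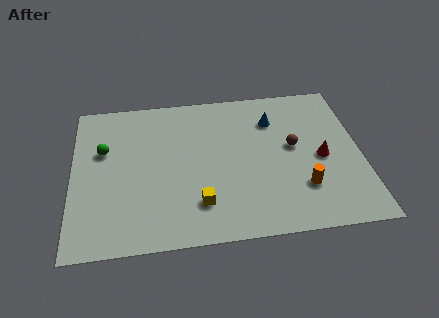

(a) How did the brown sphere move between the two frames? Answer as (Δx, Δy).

(2.0, 2.6)

The brown sphere was at about (8.6, 2.8) and moved to about (10.6, 5.4).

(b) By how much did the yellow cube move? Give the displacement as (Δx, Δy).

(2.8, -2.6)

The yellow cube started near (3.2, 4.9) and ended near (6.0, 2.3).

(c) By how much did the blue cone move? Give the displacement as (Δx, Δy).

(-0.7, -0.7)

From the two frames, the blue cone sits at roughly (10.4, 8.0) before and (9.7, 7.3) after.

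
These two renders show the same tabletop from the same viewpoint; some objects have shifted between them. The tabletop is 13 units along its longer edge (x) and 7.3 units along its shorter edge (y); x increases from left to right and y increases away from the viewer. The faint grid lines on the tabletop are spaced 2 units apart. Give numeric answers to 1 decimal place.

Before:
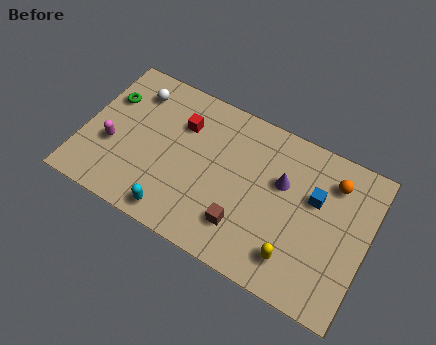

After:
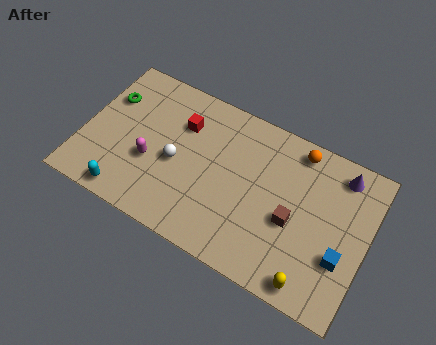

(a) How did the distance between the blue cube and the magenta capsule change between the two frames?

-0.5

The distance was about 9.3 in the first image and 8.8 in the second, so they moved 0.5 units closer together.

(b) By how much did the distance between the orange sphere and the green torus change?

-1.6

Before: roughly 10.3 units apart; after: 8.7. That's 1.6 units closer together.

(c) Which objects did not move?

the red cube and the green torus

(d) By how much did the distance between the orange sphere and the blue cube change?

+3.3

They were about 1.3 units apart before and 4.6 after — 3.3 units further apart.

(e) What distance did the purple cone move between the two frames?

3.0

The purple cone was near (9.0, 4.6) before and (11.5, 6.2) after, so it travelled √(2.5² + 1.6²) ≈ 3.0 units.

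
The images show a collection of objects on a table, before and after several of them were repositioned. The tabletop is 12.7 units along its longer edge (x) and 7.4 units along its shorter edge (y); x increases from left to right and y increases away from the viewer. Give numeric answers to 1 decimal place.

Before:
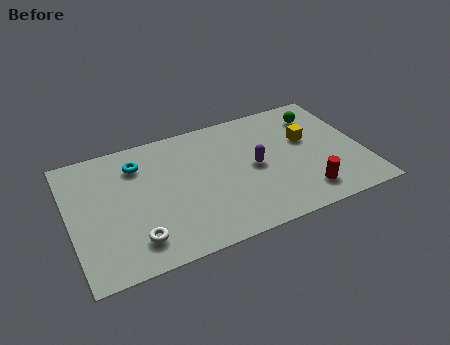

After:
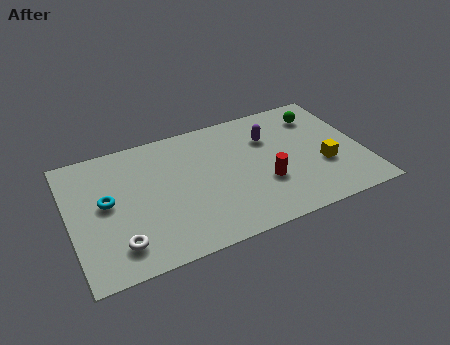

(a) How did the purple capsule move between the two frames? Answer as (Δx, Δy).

(0.8, 1.5)

The purple capsule was at about (8.0, 3.7) and moved to about (8.8, 5.2).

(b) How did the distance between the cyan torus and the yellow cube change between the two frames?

+2.0

They were about 7.4 units apart before and 9.4 after — 2.0 units further apart.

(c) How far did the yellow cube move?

1.9

From (10.4, 4.5) to (10.9, 2.7), the yellow cube covered √(0.5² + 1.8²) ≈ 1.9 units.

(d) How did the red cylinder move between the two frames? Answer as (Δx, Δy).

(-1.6, 1.2)

The red cylinder started near (9.9, 1.4) and ended near (8.3, 2.6).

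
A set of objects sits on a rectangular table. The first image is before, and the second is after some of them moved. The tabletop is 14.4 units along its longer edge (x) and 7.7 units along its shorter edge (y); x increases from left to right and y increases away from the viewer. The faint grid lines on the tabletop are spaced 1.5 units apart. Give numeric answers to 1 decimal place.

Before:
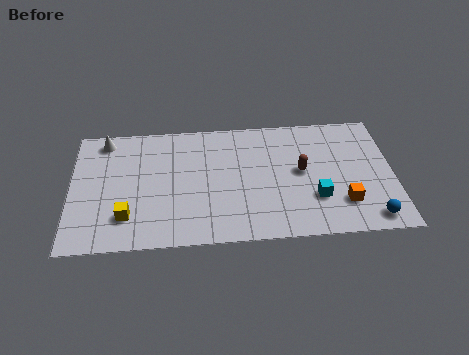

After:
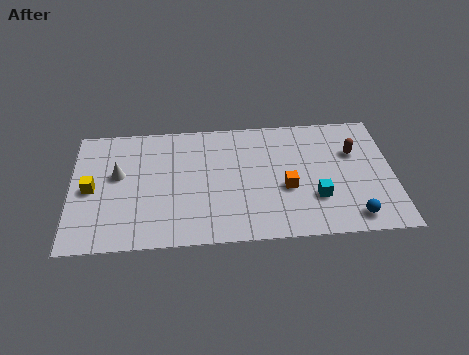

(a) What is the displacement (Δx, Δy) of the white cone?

(0.6, -2.2)

From the two frames, the white cone sits at roughly (1.5, 6.7) before and (2.1, 4.5) after.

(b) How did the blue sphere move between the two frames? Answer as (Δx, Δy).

(-0.8, 0.1)

The blue sphere started near (13.3, 1.0) and ended near (12.5, 1.1).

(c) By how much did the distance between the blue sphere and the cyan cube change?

-0.7

Before: roughly 2.8 units apart; after: 2.1. That's 0.7 units closer together.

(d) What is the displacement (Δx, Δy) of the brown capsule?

(2.4, 1.0)

The brown capsule started near (10.3, 4.1) and ended near (12.7, 5.1).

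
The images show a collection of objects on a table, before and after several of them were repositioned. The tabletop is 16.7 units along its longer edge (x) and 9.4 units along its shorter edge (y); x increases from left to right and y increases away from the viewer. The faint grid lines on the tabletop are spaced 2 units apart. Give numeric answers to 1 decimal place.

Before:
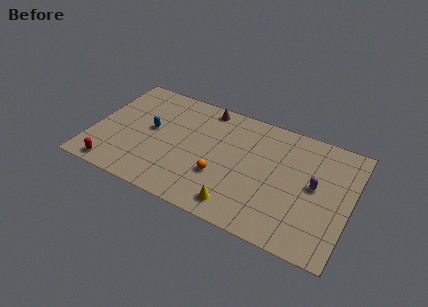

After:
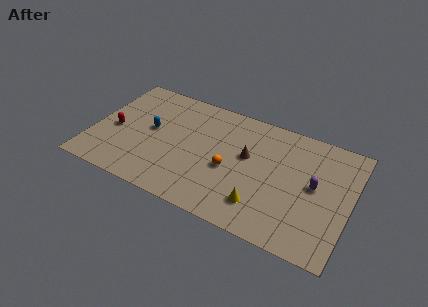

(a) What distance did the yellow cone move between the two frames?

1.6

The yellow cone moved from about (9.9, 1.4) to (11.3, 2.1), a distance of √(1.4² + 0.7²) ≈ 1.6.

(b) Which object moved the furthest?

the brown cone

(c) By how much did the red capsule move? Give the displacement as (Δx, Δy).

(-0.4, 3.2)

The red capsule started near (1.8, 1.0) and ended near (1.4, 4.2).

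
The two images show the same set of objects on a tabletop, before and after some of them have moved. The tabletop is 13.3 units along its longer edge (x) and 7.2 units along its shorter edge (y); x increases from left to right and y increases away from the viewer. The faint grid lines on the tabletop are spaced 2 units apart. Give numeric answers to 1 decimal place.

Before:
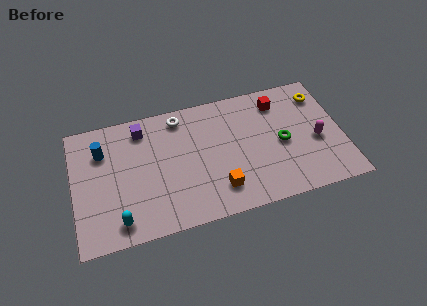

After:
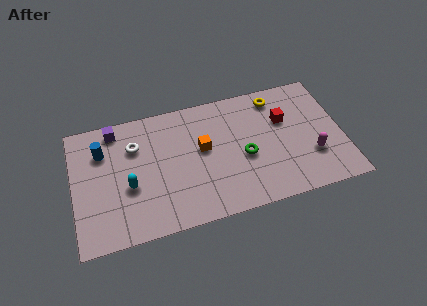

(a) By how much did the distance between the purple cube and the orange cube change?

-0.9

Before: roughly 5.6 units apart; after: 4.7. That's 0.9 units closer together.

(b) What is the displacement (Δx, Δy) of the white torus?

(-2.3, -1.1)

From the two frames, the white torus sits at roughly (5.4, 6.2) before and (3.1, 5.1) after.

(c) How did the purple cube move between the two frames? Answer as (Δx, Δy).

(-1.3, 0.3)

The purple cube was at about (3.5, 6.0) and moved to about (2.2, 6.3).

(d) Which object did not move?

the blue cylinder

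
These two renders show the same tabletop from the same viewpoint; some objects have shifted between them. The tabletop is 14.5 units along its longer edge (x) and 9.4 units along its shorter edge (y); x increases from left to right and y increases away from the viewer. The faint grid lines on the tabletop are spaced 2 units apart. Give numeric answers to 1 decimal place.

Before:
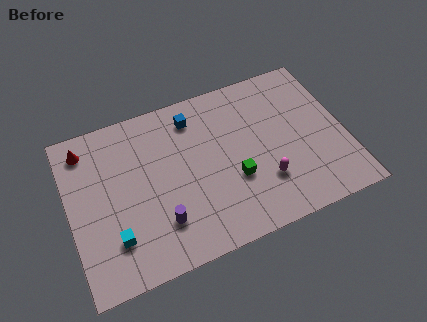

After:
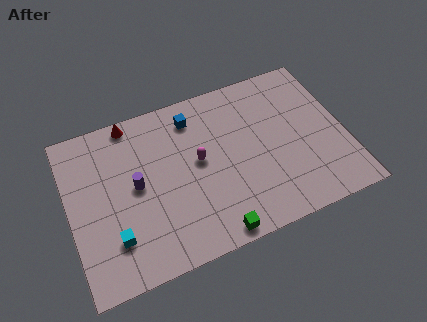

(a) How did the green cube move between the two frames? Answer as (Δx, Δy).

(-1.4, -2.6)

The green cube started near (8.5, 3.4) and ended near (7.1, 0.8).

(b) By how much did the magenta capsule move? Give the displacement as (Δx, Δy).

(-3.2, 2.4)

The magenta capsule was at about (10.0, 2.7) and moved to about (6.8, 5.1).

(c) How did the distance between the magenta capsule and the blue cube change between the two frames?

-3.3

The distance was about 5.9 in the first image and 2.6 in the second, so they moved 3.3 units closer together.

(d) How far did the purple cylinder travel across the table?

2.7

The purple cylinder was near (4.5, 2.4) before and (3.5, 4.9) after, so it travelled √(1.0² + 2.5²) ≈ 2.7 units.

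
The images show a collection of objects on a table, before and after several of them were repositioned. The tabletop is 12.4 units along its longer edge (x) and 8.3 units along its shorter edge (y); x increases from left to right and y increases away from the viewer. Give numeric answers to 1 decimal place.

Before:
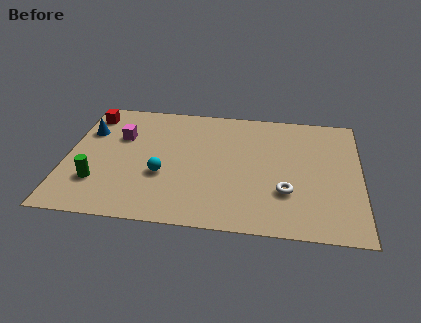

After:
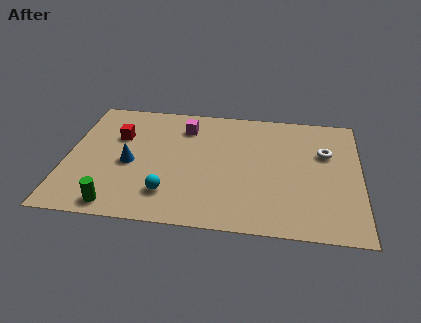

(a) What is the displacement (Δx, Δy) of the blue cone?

(1.9, -2.0)

The blue cone was at about (0.8, 5.7) and moved to about (2.7, 3.7).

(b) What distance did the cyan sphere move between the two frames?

1.2

The cyan sphere moved from about (4.1, 3.1) to (4.4, 1.9), a distance of √(0.3² + 1.2²) ≈ 1.2.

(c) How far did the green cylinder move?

1.7

The green cylinder moved from about (1.4, 2.3) to (2.3, 0.9), a distance of √(0.9² + 1.4²) ≈ 1.7.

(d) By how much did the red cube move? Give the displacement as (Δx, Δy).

(1.3, -1.4)

The red cube was at about (0.8, 6.9) and moved to about (2.1, 5.5).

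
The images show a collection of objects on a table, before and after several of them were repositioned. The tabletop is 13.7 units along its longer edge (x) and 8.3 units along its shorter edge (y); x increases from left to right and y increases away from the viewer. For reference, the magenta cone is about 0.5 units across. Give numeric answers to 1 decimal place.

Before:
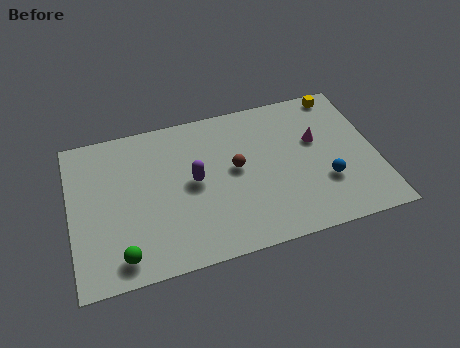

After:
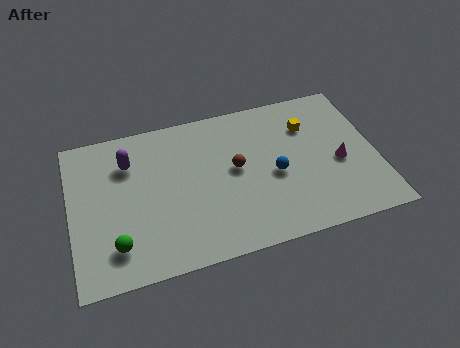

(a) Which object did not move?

the brown sphere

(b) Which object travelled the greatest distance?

the purple capsule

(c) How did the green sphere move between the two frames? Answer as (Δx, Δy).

(-0.2, 0.6)

From the two frames, the green sphere sits at roughly (2.1, 1.2) before and (1.9, 1.8) after.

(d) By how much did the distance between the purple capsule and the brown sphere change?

+3.1

They were about 1.9 units apart before and 5.0 after — 3.1 units further apart.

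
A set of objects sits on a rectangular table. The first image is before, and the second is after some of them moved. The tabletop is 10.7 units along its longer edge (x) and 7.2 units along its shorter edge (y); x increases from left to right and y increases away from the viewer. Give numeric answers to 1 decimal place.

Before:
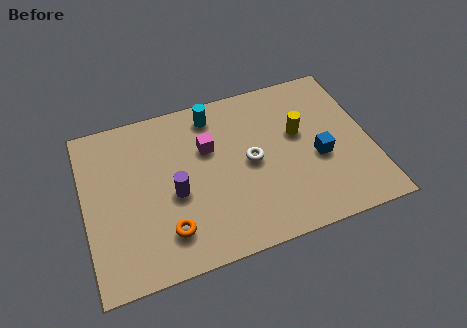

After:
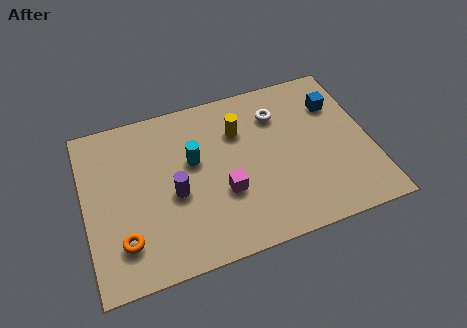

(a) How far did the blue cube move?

2.4

From (8.7, 3.0) to (9.6, 5.2), the blue cube covered √(0.9² + 2.2²) ≈ 2.4 units.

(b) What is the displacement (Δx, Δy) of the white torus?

(1.2, 1.8)

From the two frames, the white torus sits at roughly (6.2, 3.6) before and (7.4, 5.4) after.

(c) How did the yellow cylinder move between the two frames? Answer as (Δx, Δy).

(-2.2, 0.8)

The yellow cylinder started near (8.1, 4.3) and ended near (5.9, 5.1).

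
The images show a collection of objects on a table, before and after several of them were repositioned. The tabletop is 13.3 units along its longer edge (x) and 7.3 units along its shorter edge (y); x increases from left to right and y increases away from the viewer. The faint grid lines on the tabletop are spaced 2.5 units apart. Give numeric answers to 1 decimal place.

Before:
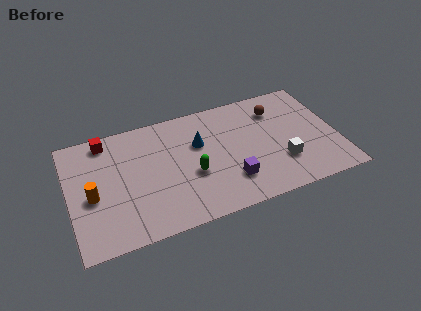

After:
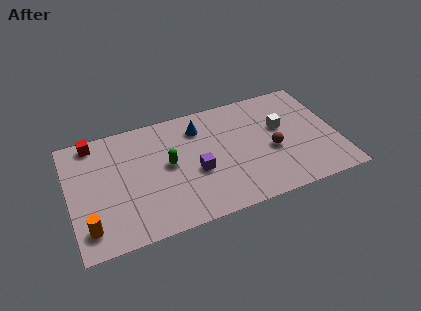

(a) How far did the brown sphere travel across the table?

2.5

The brown sphere moved from about (10.5, 5.6) to (10.0, 3.1), a distance of √(0.5² + 2.5²) ≈ 2.5.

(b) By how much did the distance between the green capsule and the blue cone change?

+0.6

The distance was about 1.9 in the first image and 2.5 in the second, so they moved 0.6 units further apart.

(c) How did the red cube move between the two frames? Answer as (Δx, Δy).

(-0.6, 0.1)

The red cube was at about (2.0, 6.4) and moved to about (1.4, 6.5).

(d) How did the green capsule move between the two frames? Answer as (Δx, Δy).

(-1.1, 1.0)

The green capsule started near (6.0, 2.9) and ended near (4.9, 3.9).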